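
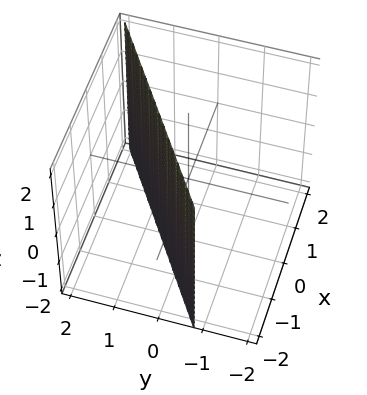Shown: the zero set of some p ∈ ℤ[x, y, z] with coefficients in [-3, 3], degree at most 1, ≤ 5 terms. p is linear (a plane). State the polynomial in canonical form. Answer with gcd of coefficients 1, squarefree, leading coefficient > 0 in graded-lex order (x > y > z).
(a) Degree: every cross-section is a straight line — this is a plane, so deg p = 1.
(b) Against the integer gridlines: it crosses the x-axis at the gridline x = -1; no z-intercept at any integer in the box.
(c) The integer polynomial consistent with all of this is the stated p.

2*x - 3*y + 2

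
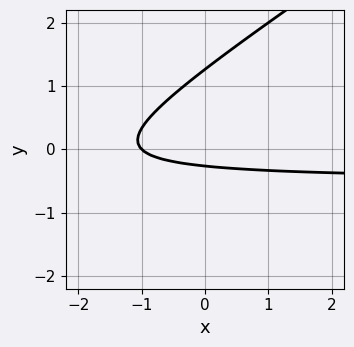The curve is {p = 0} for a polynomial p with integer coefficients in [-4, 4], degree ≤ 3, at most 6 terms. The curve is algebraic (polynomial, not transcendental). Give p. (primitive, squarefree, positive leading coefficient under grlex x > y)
2*x*y - 3*y^2 + x + 3*y + 1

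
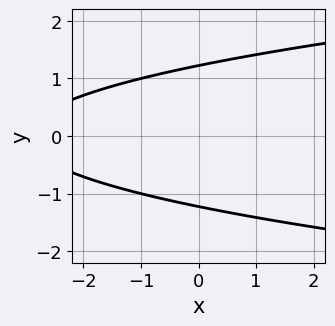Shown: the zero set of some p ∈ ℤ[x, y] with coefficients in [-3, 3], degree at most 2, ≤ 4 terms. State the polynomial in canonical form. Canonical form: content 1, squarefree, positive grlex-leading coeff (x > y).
2*y^2 - x - 3

1. Degree: the shape is more complex than any degree-1 curve, so deg p = 2.
2. Symmetries: it's symmetric under y → −y, forcing even powers of y.
3. Reading off the gridlines: it misses every integer gridline on the x-axis.
4. Matching integer coefficients to the picture gives p.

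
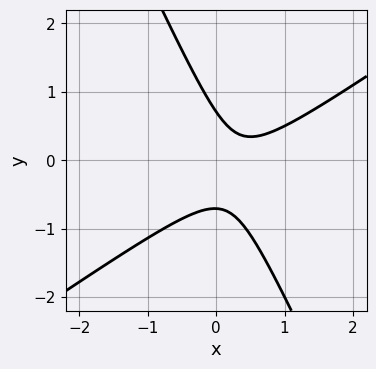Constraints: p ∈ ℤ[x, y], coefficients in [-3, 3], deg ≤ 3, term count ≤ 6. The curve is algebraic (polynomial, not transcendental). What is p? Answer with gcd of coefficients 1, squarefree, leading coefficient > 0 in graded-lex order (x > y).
3*x^2 - 3*x*y - 2*y^2 - 2*x + 1

(a) deg p = 2. No degree-1 curve has this shape.
(b) Against the integer gridlines: it misses every integer gridline on the x-axis.
(c) Solving for integer coefficients yields p as stated.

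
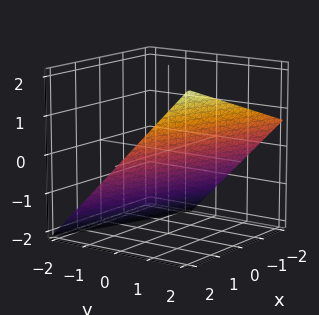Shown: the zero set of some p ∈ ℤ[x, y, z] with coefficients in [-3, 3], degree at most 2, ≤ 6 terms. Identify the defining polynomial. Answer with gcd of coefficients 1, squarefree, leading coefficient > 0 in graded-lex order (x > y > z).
The degree is 1 — the surface is flat (a plane).
Reading off the gridlines: it meets the x-axis at x = 2 (among the integer gridlines).
Putting this together gives p.

x + 3*y - 3*z - 2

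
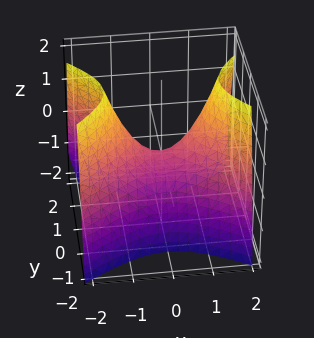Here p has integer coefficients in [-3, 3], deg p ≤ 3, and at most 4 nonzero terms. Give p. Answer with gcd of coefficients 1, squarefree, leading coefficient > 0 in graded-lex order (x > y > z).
2*x^2 - 3*y^2 - 2*z

(a) deg p = 2. A hyperbolic paraboloid; a quadric.
(b) Symmetries: mirror symmetry x ↦ −x ⇒ only even powers of x; mirror symmetry y ↦ −y ⇒ only even powers of y.
(c) Checking where it meets the axes: it crosses the x-axis at the gridline x = 0; it meets the y-axis at y = 0 (among the integer gridlines); one z-axis crossing is at z = 0.
(d) Putting this together gives p.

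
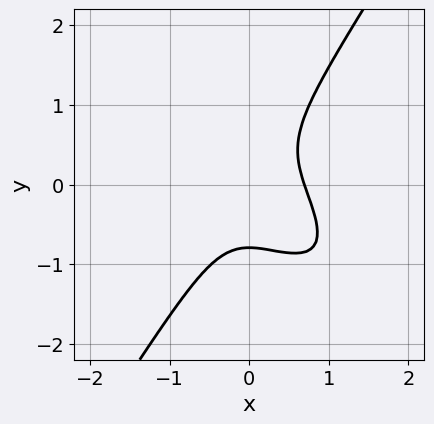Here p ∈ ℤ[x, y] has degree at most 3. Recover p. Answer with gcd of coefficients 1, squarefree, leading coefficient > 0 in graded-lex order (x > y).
3*x^3 + 3*x^2*y - 2*y^3 - 1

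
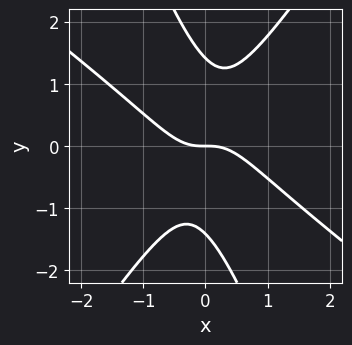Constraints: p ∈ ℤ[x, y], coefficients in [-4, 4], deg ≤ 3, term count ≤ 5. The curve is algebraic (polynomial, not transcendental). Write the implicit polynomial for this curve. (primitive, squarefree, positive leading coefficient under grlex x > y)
3*x^3 + 3*x^2*y - 2*x*y^2 - y^3 + 2*y

deg p = 3.
From the visible intercepts: it meets the y-axis at y = 0 (among the integer gridlines); it meets the x-axis at x = 0 (among the integer gridlines).
Solving for integer coefficients yields p as stated.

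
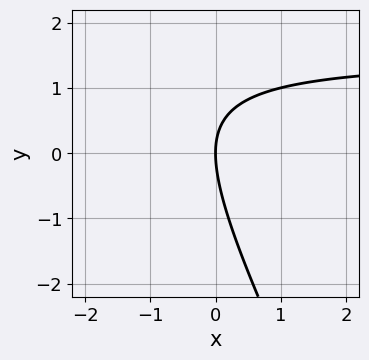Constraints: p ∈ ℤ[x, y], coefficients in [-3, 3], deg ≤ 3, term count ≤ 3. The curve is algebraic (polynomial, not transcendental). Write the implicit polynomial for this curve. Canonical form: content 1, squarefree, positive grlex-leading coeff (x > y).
2*x*y + y^2 - 3*x

deg p = 2. No degree-1 curve has this shape.
From the visible intercepts: one x-axis crossing is at x = 0; it meets the y-axis at y = 0 (among the integer gridlines).
Assembling these constraints gives the stated polynomial.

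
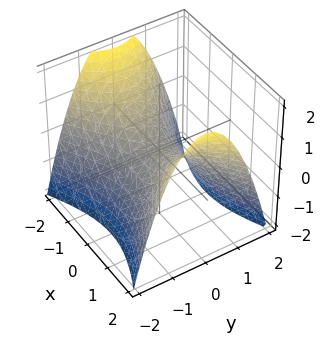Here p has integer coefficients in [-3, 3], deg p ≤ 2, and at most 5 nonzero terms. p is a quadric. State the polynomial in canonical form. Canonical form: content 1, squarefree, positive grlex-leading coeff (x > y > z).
1. deg p = 2. A hyperbolic paraboloid; a quadric.
2. Symmetries: it's symmetric under x → −x, forcing even powers of x; it's symmetric under y → −y, forcing even powers of y.
3. Reading off the gridlines: it meets the z-axis at z = 0 (among the integer gridlines); it crosses the y-axis at the gridline y = 0; one x-axis crossing is at x = 0.
4. The integer polynomial consistent with all of this is the stated p.

x^2 - 2*y^2 - 2*z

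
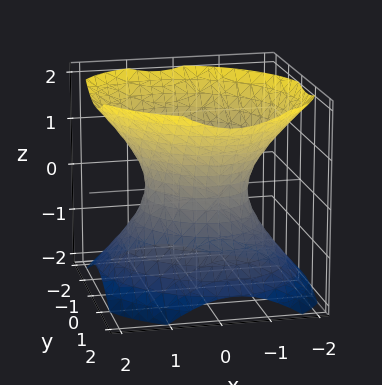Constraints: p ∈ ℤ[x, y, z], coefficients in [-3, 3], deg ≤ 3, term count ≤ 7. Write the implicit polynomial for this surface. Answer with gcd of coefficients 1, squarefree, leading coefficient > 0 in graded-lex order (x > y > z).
1. deg p = 2. The shape is more complex than any degree-1 surface.
2. Against the integer gridlines: among the integer gridlines, it crosses the y-axis at y ∈ {-1, 1}; the x-axis gridline crossings are at x ∈ {-1, 1}.
3. Assembling these constraints gives the stated polynomial.

3*x^2 + x*y + 3*y^2 - 3*z^2 - 3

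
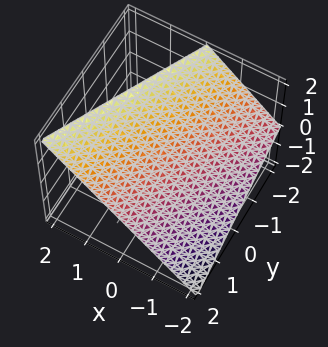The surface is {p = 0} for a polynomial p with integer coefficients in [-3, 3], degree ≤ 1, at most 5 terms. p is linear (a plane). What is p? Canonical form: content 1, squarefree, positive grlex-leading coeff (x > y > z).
(a) The degree is 1 — the surface is flat (a plane).
(b) Reading off the gridlines: it meets the x-axis at x = -1 (among the integer gridlines); it meets the z-axis at z = 1 (among the integer gridlines); it meets the y-axis at y = 2 (among the integer gridlines).
(c) Together with the visible shape, these determine p as stated.

2*x - y - 2*z + 2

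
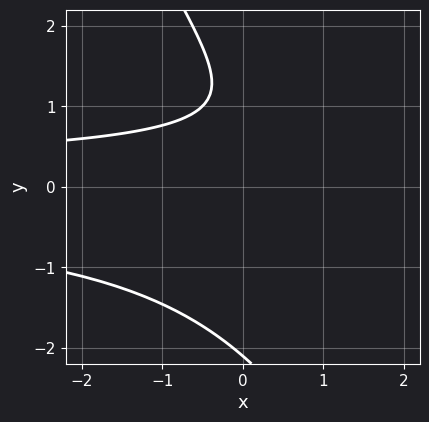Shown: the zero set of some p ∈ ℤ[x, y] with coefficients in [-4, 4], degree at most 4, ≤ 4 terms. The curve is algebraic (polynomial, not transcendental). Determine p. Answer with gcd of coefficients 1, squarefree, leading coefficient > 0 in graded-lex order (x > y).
(a) Degree: the shape is more complex than any degree-2 curve, so deg p = 3.
(b) Checking where it meets the axes: it misses every integer gridline on the y-axis; the curve avoids every integer x-axis point in the box.
(c) Fitting integer coefficients to these (and the overall shape) gives p.

2*x*y^2 + y^3 - 3*y + 3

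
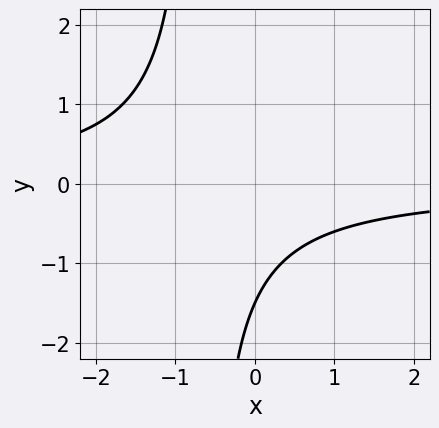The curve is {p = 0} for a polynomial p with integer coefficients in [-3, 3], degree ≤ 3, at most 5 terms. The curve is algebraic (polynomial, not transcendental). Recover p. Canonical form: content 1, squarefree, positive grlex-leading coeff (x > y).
3*x*y + 2*y + 3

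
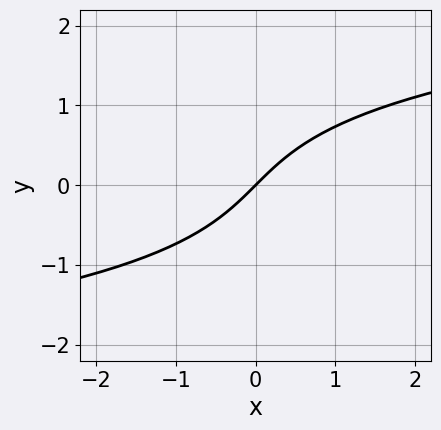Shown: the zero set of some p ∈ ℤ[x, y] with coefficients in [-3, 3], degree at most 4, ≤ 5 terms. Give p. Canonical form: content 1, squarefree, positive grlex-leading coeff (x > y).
(a) Degree: the shape is more complex than any degree-2 curve, so deg p = 3.
(b) From the axis intercepts and sections: it crosses the x-axis at the gridline x = 0; it crosses the y-axis at the gridline y = 0.
(c) Fitting integer coefficients to these (and the overall shape) gives p.

2*y^3 - 3*x + 3*y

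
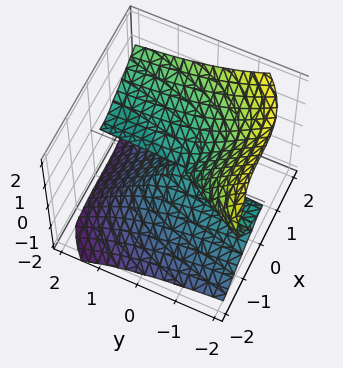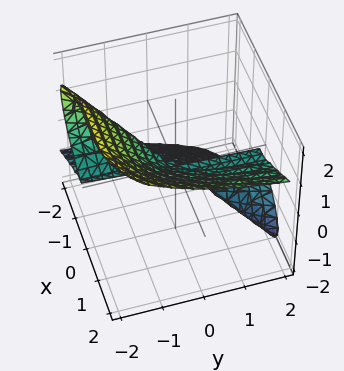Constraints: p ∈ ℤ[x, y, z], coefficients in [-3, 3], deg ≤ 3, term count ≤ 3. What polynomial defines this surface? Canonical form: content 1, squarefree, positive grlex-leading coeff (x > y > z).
x^3 - 3*y*z^2 - 3*z^3

Degree: the shape is more complex than any degree-2 surface, so deg p = 3.
Checking where it meets the axes: the visible y-axis segment lies entirely on the surface; it crosses the x-axis at the gridline x = 0.
The integer polynomial consistent with all of this is the stated p.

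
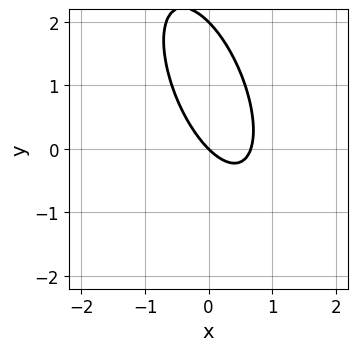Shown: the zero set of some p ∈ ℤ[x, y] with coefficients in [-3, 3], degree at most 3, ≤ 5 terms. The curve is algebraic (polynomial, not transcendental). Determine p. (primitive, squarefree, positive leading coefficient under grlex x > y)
3*x^2 + 2*x*y + y^2 - 2*x - 2*y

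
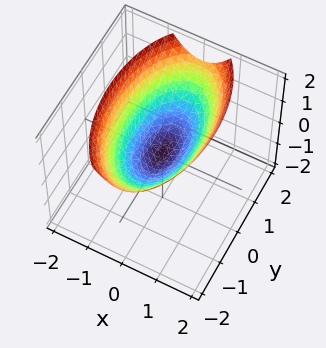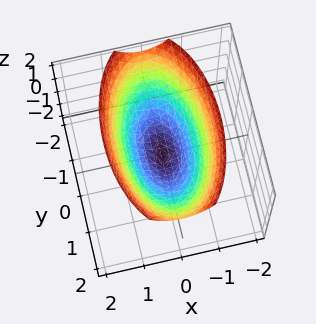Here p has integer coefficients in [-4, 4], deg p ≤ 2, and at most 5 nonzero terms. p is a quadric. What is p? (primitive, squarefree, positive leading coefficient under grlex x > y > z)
3*x^2 + y^2 - 3*z

1. deg p = 2. A paraboloid; a quadric.
2. Symmetries: it's symmetric under x → −x, forcing even powers of x; it's symmetric under y → −y, forcing even powers of y.
3. Against the integer gridlines: it meets the x-axis at x = 0 (among the integer gridlines); it meets the y-axis at y = 0 (among the integer gridlines); it crosses the z-axis at the gridline z = 0.
4. Together with the visible shape, these determine p as stated.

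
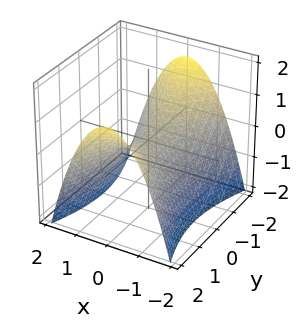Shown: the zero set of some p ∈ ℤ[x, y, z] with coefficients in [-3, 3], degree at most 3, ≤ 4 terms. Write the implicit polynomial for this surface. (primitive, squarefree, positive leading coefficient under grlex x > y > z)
3*x^2 - y^2 + 3*z

(a) deg p = 2. A hyperbolic paraboloid; a quadric.
(b) Symmetries: mirror symmetry x ↦ −x ⇒ only even powers of x; it's symmetric under y → −y, forcing even powers of y.
(c) Against the integer gridlines: it meets the x-axis at x = 0 (among the integer gridlines); one y-axis crossing is at y = 0; it crosses the z-axis at the gridline z = 0.
(d) The integer polynomial consistent with all of this is the stated p.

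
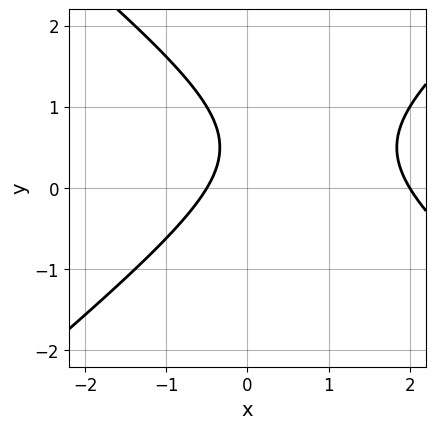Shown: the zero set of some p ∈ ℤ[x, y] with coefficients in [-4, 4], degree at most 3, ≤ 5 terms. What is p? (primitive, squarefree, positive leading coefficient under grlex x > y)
Degree: a generic line meets the curve in up to 2 points, so deg p = 2.
Reading off the gridlines: it meets the x-axis at x = 2 (among the integer gridlines); it misses every integer gridline on the y-axis.
The integer polynomial consistent with all of this is the stated p.

2*x^2 - 3*y^2 - 3*x + 3*y - 2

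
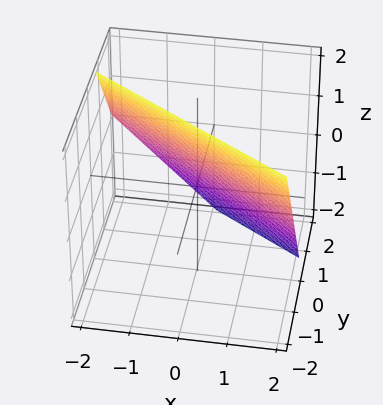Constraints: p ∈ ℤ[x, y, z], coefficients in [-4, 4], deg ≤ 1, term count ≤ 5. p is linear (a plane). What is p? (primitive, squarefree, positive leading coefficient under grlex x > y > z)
2*x + 3*y + 2*z - 2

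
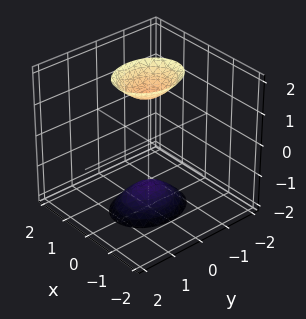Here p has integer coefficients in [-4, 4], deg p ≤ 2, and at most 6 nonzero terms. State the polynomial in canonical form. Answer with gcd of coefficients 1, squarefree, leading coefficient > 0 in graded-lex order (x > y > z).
(a) I count 2 distinct pieces.
(b) deg p = 2.
(c) Symmetries: the y ↦ −y reflection is a symmetry, so y appears only in even powers; mirror symmetry x ↦ −x ⇒ only even powers of x; it's symmetric under z → −z, forcing even powers of z.
(d) Observable constraints: no y-intercept at any integer in the box; it misses every integer gridline on the x-axis.
(e) Putting this together gives p.

3*x^2 + 2*y^2 - z^2 + 2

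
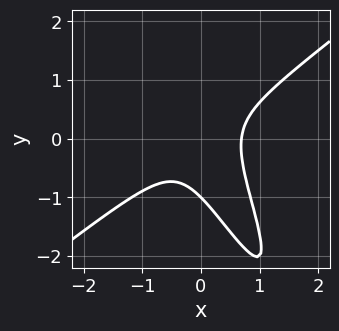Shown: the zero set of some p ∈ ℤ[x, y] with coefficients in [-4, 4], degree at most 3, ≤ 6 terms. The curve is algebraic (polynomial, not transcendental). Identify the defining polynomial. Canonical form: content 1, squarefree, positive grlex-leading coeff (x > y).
3*x^3 - x^2*y - 3*x*y^2 - y^3 - 1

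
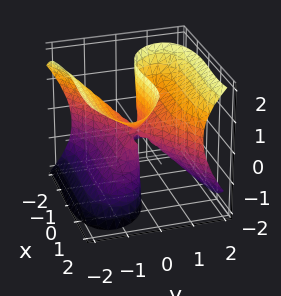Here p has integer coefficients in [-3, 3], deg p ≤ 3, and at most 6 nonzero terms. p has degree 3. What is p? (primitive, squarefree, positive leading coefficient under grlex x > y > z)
First, the degree is 3 — a generic line meets the surface in up to 3 points.
Then, against the integer gridlines: every point of the z-axis in the box is on the surface; it crosses the y-axis at the gridline y = 0; it crosses the x-axis at the gridline x = 0.
Finally, together with the visible shape, these determine p as stated.

x^3 - x^2*z - 3*y^3 + 3*y*z^2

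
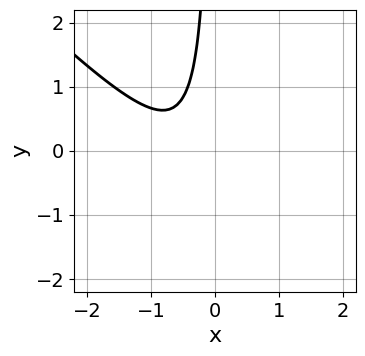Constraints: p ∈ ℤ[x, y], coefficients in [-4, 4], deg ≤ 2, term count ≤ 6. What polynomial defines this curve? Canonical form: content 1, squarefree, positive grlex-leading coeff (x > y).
3*x^2 + 3*x*y + 3*x + 2

1. The degree is 2 — the shape is more complex than any degree-1 curve.
2. Observable constraints: no x-intercept at any integer in the box; no y-intercept at any integer in the box.
3. Solving for integer coefficients yields p as stated.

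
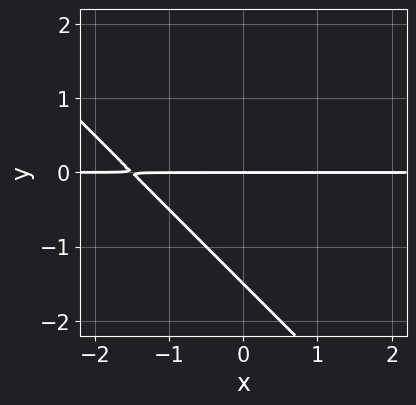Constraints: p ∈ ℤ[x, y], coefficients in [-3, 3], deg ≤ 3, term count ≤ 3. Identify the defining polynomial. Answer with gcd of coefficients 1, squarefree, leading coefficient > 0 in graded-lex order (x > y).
(a) Degree: the shape is more complex than any degree-1 curve, so deg p = 2.
(b) Against the integer gridlines: it meets the y-axis at y = 0 (among the integer gridlines); the visible x-axis segment lies entirely on the curve.
(c) The integer polynomial consistent with all of this is the stated p.

2*x*y + 2*y^2 + 3*y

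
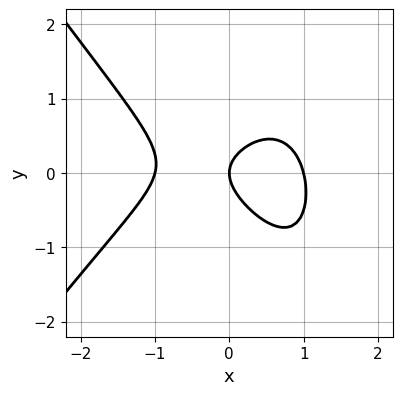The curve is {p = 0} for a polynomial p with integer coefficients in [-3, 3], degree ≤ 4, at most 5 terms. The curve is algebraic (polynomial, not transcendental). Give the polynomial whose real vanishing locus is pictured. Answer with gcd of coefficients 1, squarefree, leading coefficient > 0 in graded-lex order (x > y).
2*x^3 - x*y^2 + x*y + 3*y^2 - 2*x

(a) deg p = 3.
(b) From the visible intercepts: one y-axis crossing is at y = 0; among the integer gridlines, it crosses the x-axis at x ∈ {-1, 0, 1}.
(c) Assembling these constraints gives the stated polynomial.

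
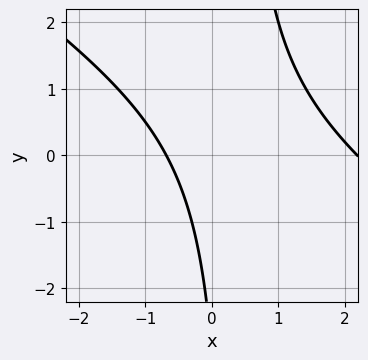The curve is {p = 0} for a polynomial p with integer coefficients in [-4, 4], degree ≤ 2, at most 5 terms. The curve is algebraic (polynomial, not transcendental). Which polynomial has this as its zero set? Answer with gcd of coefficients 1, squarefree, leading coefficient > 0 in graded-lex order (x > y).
2*x^2 + 3*x*y - 3*x - y - 3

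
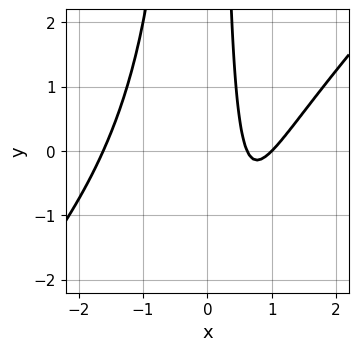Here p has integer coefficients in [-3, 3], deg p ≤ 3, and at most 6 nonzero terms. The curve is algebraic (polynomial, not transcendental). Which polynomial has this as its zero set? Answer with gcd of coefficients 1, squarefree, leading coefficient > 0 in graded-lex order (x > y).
x^3 - x^2*y - 2*x + 1

First, deg p = 3.
Then, reading off the gridlines: no y-intercept at any integer in the box; one x-axis crossing is at x = 1.
Finally, putting this together gives p.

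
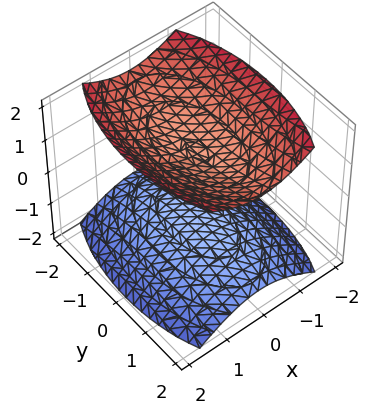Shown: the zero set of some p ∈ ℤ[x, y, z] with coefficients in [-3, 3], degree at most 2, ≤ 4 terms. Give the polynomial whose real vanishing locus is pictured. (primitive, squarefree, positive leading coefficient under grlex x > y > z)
3*x^2 + y^2 - 3*z^2 + 3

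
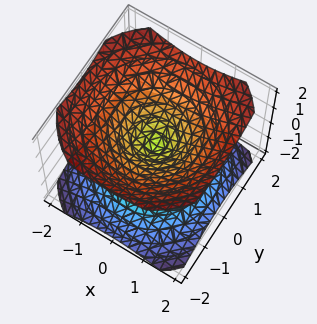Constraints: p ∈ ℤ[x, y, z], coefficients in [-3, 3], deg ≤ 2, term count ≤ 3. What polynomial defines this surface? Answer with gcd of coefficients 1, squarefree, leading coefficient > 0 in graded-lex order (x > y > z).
I count 2 distinct pieces. Treating them together as one polynomial.
The degree is 2 — two nappes meeting at a single point; a quadric.
Symmetries: mirror symmetry z ↦ −z ⇒ only even powers of z; rotational symmetry about the z-axis ⇒ p depends on x, y only through x² + y².
Checking where it meets the axes: it meets the y-axis at y = 0 (among the integer gridlines); a circular section at z = -1 has radius between 1 and 2; it crosses the z-axis at the gridline z = 0; it crosses the x-axis at the gridline x = 0.
Together with the visible shape, these determine p as stated.

2*x^2 + 2*y^2 - 3*z^2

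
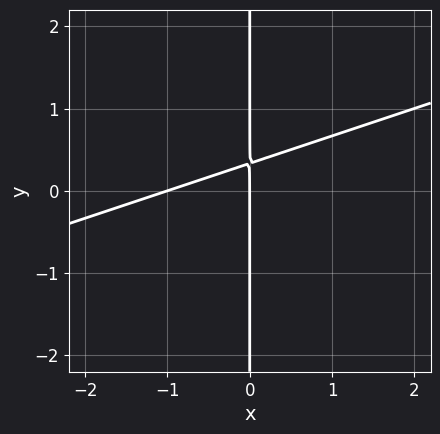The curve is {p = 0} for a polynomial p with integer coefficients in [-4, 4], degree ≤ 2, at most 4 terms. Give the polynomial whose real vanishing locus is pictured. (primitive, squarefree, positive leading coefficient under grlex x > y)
First, the degree is 2 — no degree-1 curve has this shape.
Next, checking where it meets the axes: among the integer gridlines, it crosses the x-axis at x ∈ {-1, 0}; every point of the y-axis in the box is on the curve.
Finally, the integer polynomial consistent with all of this is the stated p.

x^2 - 3*x*y + x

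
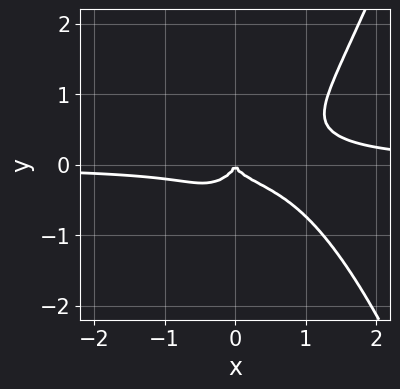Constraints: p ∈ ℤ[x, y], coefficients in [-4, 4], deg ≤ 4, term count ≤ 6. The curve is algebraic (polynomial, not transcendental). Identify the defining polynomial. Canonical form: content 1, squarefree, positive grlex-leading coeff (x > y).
3*x^3*y - 2*x^2*y + x*y^2 - 3*y^3 - x^2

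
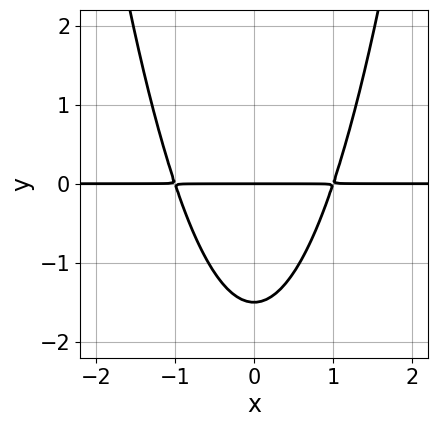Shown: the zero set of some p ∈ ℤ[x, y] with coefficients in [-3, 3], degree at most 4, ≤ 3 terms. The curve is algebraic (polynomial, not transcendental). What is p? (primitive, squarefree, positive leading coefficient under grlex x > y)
3*x^2*y - 2*y^2 - 3*y

1. The degree is 3 — the shape is more complex than any degree-2 curve.
2. Symmetries: the x ↦ −x reflection is a symmetry, so x appears only in even powers.
3. From the visible intercepts: it crosses the y-axis at the gridline y = 0; the visible x-axis segment lies entirely on the curve.
4. Assembling these constraints gives the stated polynomial.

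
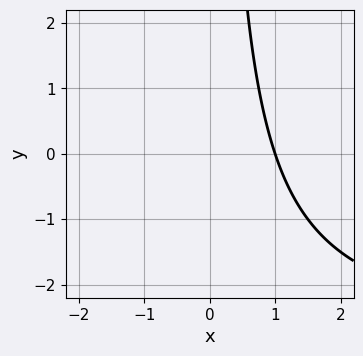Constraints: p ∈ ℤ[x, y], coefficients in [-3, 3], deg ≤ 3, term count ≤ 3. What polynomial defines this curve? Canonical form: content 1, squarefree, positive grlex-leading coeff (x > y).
1. deg p = 2.
2. From the axis intercepts and sections: it misses every integer gridline on the y-axis; one x-axis crossing is at x = 1.
3. The integer polynomial consistent with all of this is the stated p.

x*y + 3*x - 3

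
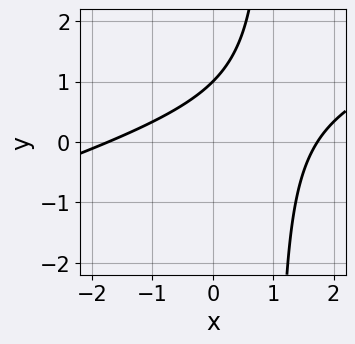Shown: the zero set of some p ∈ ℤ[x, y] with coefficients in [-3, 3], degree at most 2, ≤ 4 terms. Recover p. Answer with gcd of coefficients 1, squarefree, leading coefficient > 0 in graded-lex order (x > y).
1. deg p = 2. A generic line meets the curve in up to 2 points.
2. From the visible intercepts: one y-axis crossing is at y = 1.
3. The integer polynomial consistent with all of this is the stated p.

x^2 - 3*x*y + 3*y - 3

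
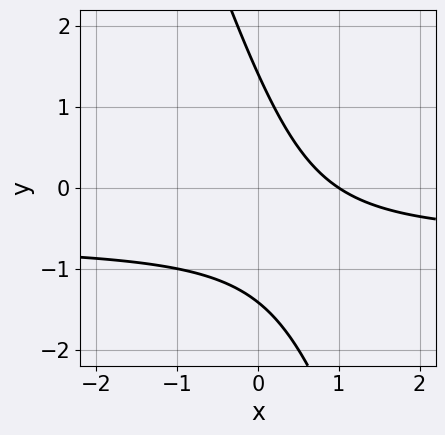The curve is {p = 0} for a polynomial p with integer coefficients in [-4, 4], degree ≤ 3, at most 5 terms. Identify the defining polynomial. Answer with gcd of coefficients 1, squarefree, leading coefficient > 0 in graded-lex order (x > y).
1. deg p = 2. No degree-1 curve has this shape.
2. Checking where it meets the axes: it meets the x-axis at x = 1 (among the integer gridlines).
3. The integer polynomial consistent with all of this is the stated p.

3*x*y + y^2 + 2*x - 2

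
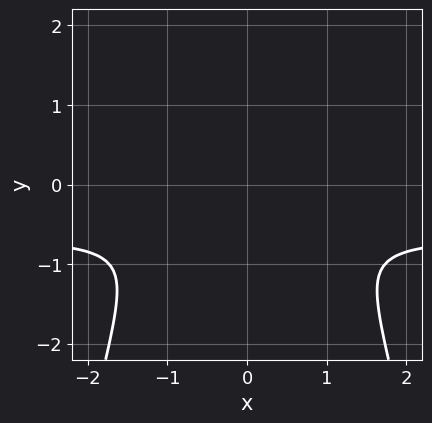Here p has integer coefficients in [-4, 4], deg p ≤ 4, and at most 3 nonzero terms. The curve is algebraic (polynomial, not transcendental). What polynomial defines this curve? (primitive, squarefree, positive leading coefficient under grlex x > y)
3*x^2*y + 2*x^2 + 3*y^2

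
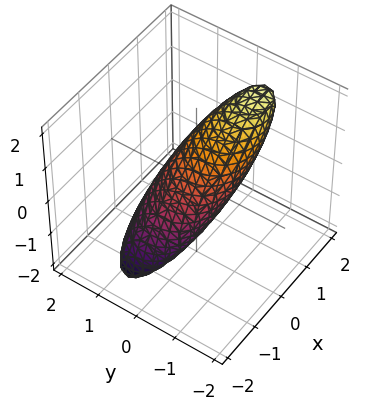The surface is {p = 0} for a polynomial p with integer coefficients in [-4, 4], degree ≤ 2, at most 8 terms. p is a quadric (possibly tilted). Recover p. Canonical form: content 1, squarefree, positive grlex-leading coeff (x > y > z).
(a) Degree: a generic line meets the surface in up to 2 points, so deg p = 2.
(b) Checking where it meets the axes: among the integer gridlines, it crosses the x-axis at x ∈ {-1, 1}; the z-axis gridline crossings are at z ∈ {-1, 1}.
(c) Solving for integer coefficients yields p as stated.

2*x^2 - 3*x*z + 3*y^2 + 2*y*z + 2*z^2 - 2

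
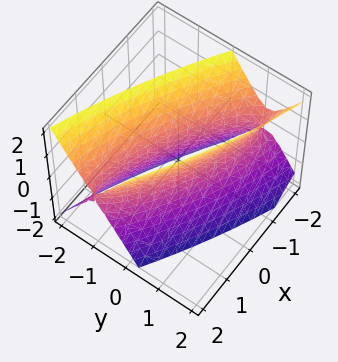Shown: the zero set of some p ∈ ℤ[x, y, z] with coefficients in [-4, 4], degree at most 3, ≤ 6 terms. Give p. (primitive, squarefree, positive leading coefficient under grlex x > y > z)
The degree is 2 — no degree-1 surface has this shape.
From the axis intercepts and sections: the x-axis gridline crossings are at x ∈ {-1, 1}; the surface avoids every integer z-axis point in the box.
Matching integer coefficients to the picture gives p.

x^2 + 3*x*y + 3*y^2 - z^2 - 1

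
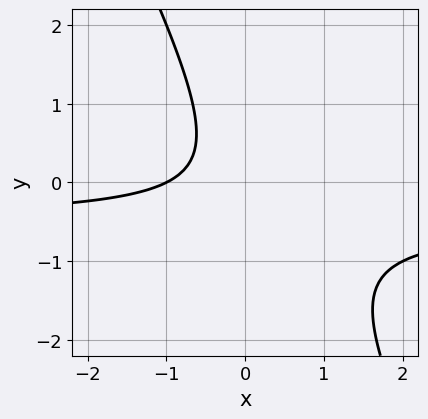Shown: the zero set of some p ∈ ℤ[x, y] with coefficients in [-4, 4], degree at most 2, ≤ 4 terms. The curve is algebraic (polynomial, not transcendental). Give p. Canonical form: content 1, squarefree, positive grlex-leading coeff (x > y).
2*x*y + y^2 + x + 1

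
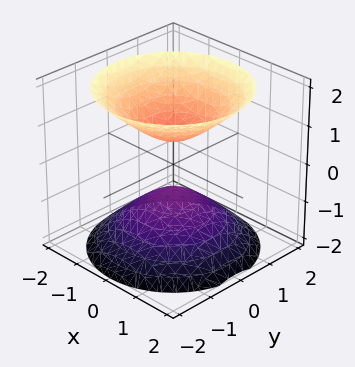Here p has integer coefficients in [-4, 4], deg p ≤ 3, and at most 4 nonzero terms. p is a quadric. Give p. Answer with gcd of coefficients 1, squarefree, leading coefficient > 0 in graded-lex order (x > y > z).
2*x^2 + 2*y^2 - 2*z^2 + 1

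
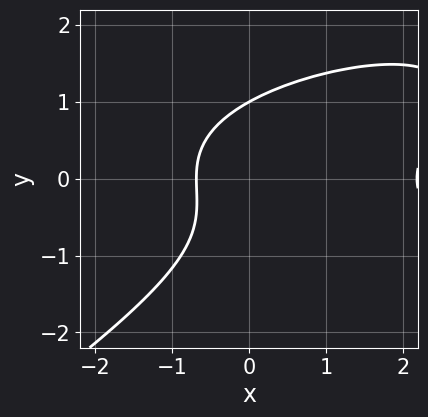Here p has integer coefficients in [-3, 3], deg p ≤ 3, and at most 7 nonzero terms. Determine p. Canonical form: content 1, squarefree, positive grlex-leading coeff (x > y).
(a) deg p = 3. The shape is more complex than any degree-2 curve.
(b) Against the integer gridlines: it crosses the y-axis at the gridline y = 1.
(c) Matching integer coefficients to the picture gives p.

2*x*y^2 - 3*y^3 - 2*x^2 + 3*x + 3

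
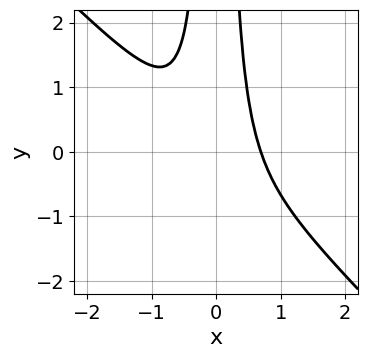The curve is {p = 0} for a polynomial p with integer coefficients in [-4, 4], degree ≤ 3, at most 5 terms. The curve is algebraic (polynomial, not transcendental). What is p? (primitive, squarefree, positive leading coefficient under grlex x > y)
3*x^3 + 3*x^2*y - 1

(a) deg p = 3. A generic line meets the curve in up to 3 points.
(b) From the visible intercepts: no y-intercept at any integer in the box.
(c) The integer polynomial consistent with all of this is the stated p.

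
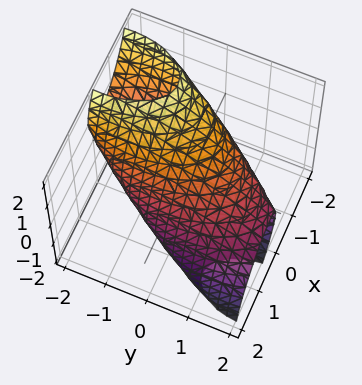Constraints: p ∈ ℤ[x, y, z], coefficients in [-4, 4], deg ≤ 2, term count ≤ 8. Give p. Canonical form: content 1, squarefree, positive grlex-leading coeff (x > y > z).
3*x^2 + 3*x*z + y^2 + 2*y*z + 2*z^2 - 3

First, deg p = 2.
Next, checking where it meets the axes: among the integer gridlines, it crosses the x-axis at x ∈ {-1, 1}.
Finally, the integer polynomial consistent with all of this is the stated p.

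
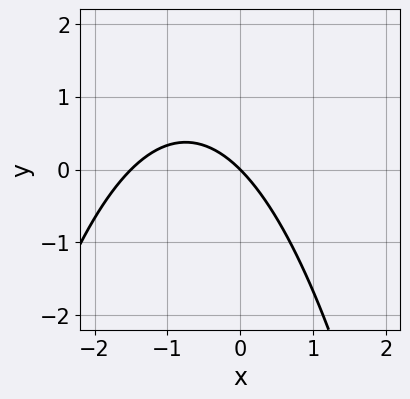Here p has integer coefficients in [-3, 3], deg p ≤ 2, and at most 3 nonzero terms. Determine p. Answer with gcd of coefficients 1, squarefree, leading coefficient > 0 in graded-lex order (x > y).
2*x^2 + 3*x + 3*y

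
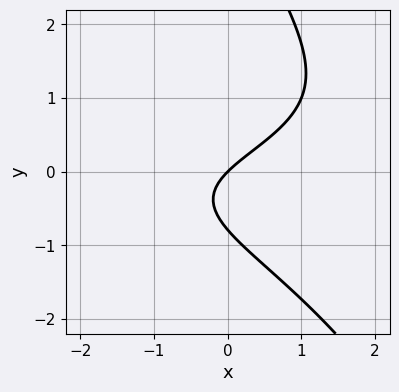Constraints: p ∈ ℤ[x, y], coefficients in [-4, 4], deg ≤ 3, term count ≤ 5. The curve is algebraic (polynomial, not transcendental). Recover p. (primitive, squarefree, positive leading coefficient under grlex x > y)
2*x*y^2 + y^3 - 3*y^2 + 3*x - 3*y

(a) deg p = 3. The shape is more complex than any degree-2 curve.
(b) Checking where it meets the axes: it meets the x-axis at x = 0 (among the integer gridlines); one y-axis crossing is at y = 0.
(c) The integer polynomial consistent with all of this is the stated p.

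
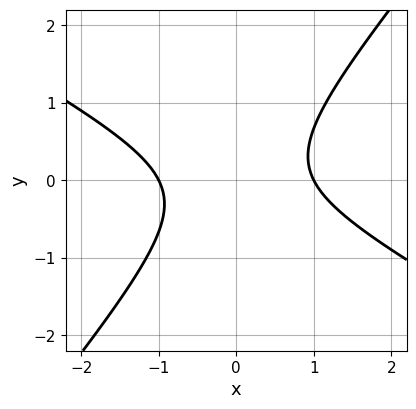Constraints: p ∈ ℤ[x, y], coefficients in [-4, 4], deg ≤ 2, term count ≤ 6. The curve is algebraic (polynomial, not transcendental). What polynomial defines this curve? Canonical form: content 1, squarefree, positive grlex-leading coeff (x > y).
1. Degree: a generic line meets the curve in up to 2 points, so deg p = 2.
2. Against the integer gridlines: among the integer gridlines, it crosses the x-axis at x ∈ {-1, 1}; no y-intercept at any integer in the box.
3. Solving for integer coefficients yields p as stated.

2*x^2 + 2*x*y - 3*y^2 - 2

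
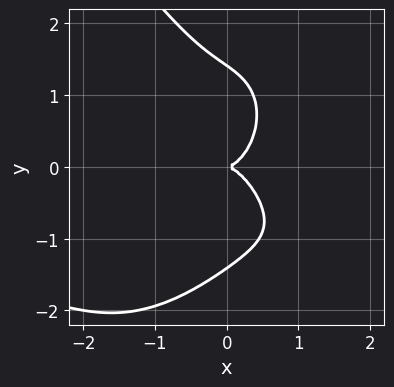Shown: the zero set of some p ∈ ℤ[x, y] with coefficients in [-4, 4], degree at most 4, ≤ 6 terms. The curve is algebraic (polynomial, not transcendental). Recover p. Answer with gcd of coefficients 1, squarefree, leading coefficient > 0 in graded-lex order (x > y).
First, deg p = 4. A generic line meets the curve in up to 4 points.
Next, observable constraints: it meets the y-axis at y = 0 (among the integer gridlines); one x-axis crossing is at x = 0.
Finally, fitting integer coefficients to these (and the overall shape) gives p.

2*x^3*y + y^4 + 3*x^3 + 2*x*y^2 - 2*y^2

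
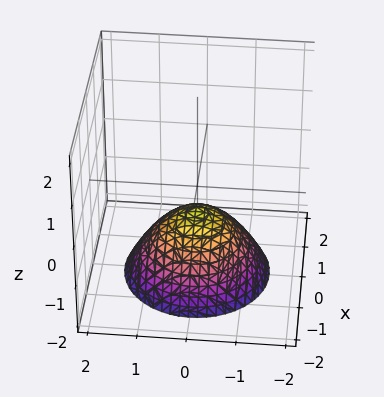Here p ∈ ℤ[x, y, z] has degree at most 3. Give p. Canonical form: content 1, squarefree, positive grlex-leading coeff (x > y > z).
2*x^2 + 2*y^2 + 3*z + 2

(a) deg p = 2.
(b) By symmetry, every cross-section ⟂ z is a circle, so x, y appear only via x² + y².
(c) Checking where it meets the axes: it misses every integer gridline on the y-axis; a circular section at z = -1 has radius between 0 and 1; no x-intercept at any integer in the box.
(d) Assembling these constraints gives the stated polynomial.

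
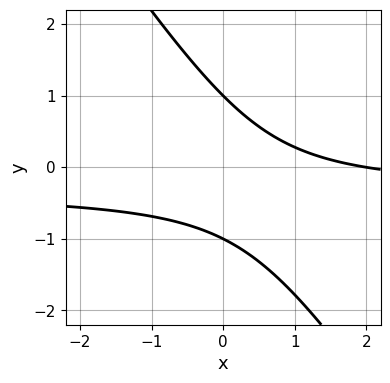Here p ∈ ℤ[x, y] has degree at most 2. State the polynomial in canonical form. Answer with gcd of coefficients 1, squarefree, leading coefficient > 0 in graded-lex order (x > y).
3*x*y + 2*y^2 + x - 2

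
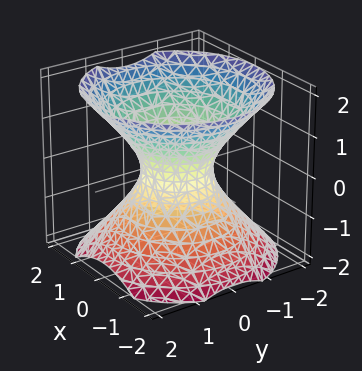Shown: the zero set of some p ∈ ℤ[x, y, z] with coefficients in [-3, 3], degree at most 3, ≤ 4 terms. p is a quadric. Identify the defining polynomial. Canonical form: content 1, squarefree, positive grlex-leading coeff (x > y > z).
3*x^2 + 3*y^2 - 3*z^2 - 2

deg p = 2. An hourglass — one-sheet hyperboloid; a quadric.
Symmetries: the z-axis is an axis of rotation, so x and y enter only as x² + y²; mirror symmetry z ↦ −z ⇒ only even powers of z.
Reading off the gridlines: the surface avoids every integer z-axis point in the box; a circular section at z = 1 has radius between 1 and 2.
Fitting integer coefficients to these (and the overall shape) gives p.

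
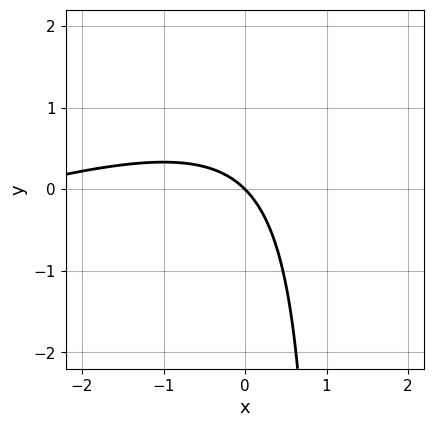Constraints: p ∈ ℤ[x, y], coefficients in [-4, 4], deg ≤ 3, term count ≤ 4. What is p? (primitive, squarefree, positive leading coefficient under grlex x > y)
1. deg p = 2. The shape is more complex than any degree-1 curve.
2. Against the integer gridlines: it crosses the y-axis at the gridline y = 0; one x-axis crossing is at x = 0.
3. The integer polynomial consistent with all of this is the stated p.

x^2 - 3*x*y + 3*x + 3*y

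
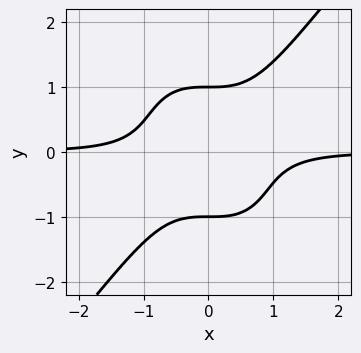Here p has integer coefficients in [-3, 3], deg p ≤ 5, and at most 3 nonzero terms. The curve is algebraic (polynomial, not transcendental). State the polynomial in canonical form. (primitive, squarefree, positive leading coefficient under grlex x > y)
(a) Degree: a generic line meets the curve in up to 4 points, so deg p = 4.
(b) Observable constraints: no x-intercept at any integer in the box; among the integer gridlines, it crosses the y-axis at y ∈ {-1, 1}.
(c) Assembling these constraints gives the stated polynomial.

2*x^3*y - y^4 + 1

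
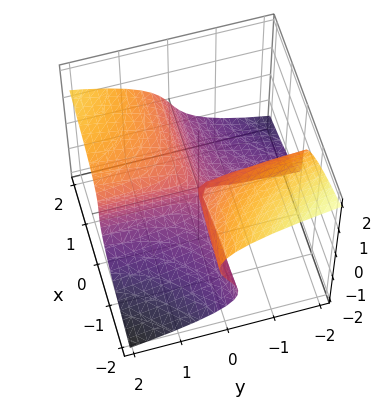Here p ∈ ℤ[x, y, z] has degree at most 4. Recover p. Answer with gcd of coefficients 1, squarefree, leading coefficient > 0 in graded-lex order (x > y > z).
1. Degree: a generic line meets the surface in up to 3 points, so deg p = 3.
2. From the axis intercepts and sections: the visible x-axis segment lies entirely on the surface; every point of the y-axis in the box is on the surface; it meets the z-axis at z = 0 (among the integer gridlines).
3. Fitting integer coefficients to these (and the overall shape) gives p.

2*z^3 - 2*x*y + x*z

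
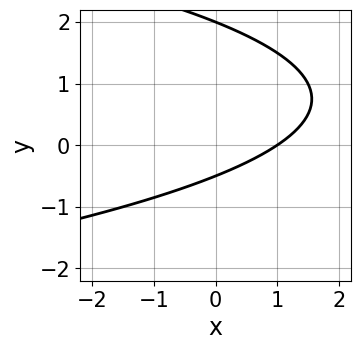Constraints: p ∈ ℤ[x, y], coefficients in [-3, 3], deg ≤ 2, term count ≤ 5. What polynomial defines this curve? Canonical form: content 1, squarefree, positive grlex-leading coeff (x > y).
2*y^2 + 2*x - 3*y - 2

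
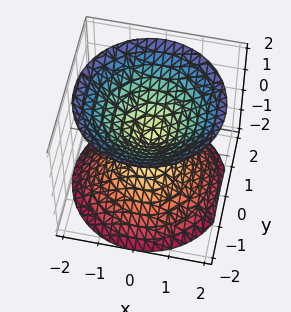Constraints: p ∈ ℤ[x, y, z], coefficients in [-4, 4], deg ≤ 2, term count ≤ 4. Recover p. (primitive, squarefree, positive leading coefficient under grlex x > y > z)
x^2 + y^2 - z^2

1. I count 2 distinct pieces.
2. deg p = 2.
3. By symmetry, every cross-section ⟂ z is a circle, so x, y appear only via x² + y²; mirror symmetry z ↦ −z ⇒ only even powers of z.
4. From the visible intercepts: it meets the y-axis at y = 0 (among the integer gridlines); it crosses the z-axis at the gridline z = 0; a circular section at z = -1 has radius exactly 1.
5. Solving for integer coefficients yields p as stated.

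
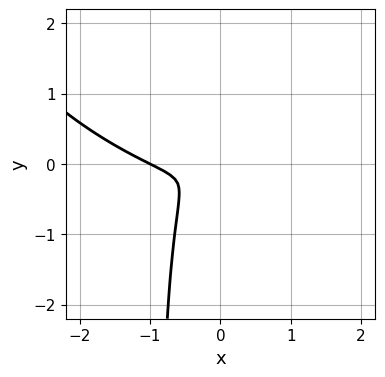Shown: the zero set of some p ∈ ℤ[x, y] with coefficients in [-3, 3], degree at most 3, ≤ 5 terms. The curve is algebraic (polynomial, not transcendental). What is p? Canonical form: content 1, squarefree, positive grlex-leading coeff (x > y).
First, degree: a generic line meets the curve in up to 3 points, so deg p = 3.
Next, observable constraints: it meets the x-axis at x = -1 (among the integer gridlines).
Finally, the integer polynomial consistent with all of this is the stated p.

x^3 + 2*x^2*y + 2*x*y^2 + x^2 + 2*y^2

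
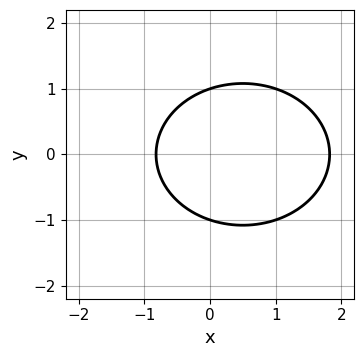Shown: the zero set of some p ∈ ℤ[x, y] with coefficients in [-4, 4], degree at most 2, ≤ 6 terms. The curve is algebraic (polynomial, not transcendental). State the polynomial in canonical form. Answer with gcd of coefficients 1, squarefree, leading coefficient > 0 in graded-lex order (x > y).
(a) The degree is 2 — a generic line meets the curve in up to 2 points.
(b) Symmetries: mirror symmetry y ↦ −y ⇒ only even powers of y.
(c) From the visible intercepts: among the integer gridlines, it crosses the y-axis at y ∈ {-1, 1}.
(d) Solving for integer coefficients yields p as stated.

2*x^2 + 3*y^2 - 2*x - 3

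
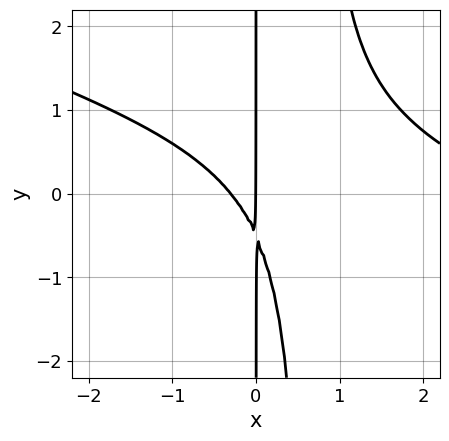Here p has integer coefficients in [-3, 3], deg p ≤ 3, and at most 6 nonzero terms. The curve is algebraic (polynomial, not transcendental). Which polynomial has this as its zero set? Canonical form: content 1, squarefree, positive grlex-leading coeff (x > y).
x^3 + 3*x^2*y - 3*x^2 - 2*x*y - x

1. deg p = 3.
2. Against the integer gridlines: the visible y-axis segment lies entirely on the curve; one x-axis crossing is at x = 0.
3. Putting this together gives p.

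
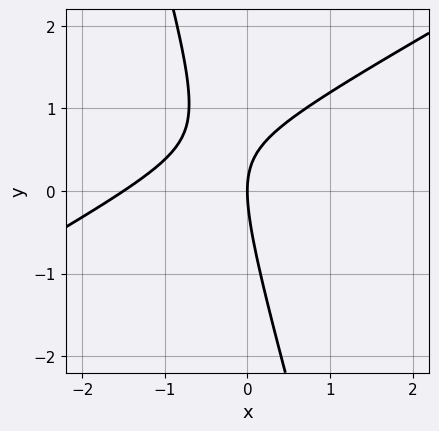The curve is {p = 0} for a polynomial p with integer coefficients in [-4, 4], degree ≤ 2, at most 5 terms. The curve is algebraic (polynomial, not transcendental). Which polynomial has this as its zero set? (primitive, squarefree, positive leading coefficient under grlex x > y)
2*x^2 - 3*x*y - y^2 + 3*x

1. deg p = 2. A generic line meets the curve in up to 2 points.
2. Checking where it meets the axes: one x-axis crossing is at x = 0; it crosses the y-axis at the gridline y = 0.
3. Assembling these constraints gives the stated polynomial.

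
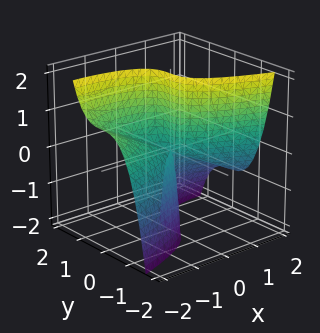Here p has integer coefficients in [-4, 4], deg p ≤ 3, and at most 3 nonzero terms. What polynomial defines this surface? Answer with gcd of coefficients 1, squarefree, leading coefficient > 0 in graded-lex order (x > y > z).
3*y^3 + x^2 + 2*x*z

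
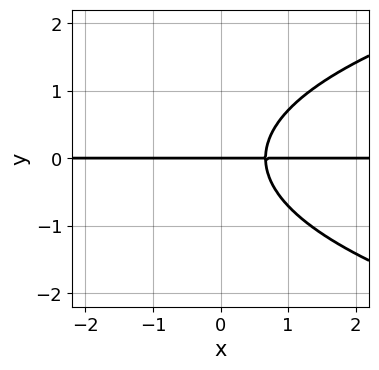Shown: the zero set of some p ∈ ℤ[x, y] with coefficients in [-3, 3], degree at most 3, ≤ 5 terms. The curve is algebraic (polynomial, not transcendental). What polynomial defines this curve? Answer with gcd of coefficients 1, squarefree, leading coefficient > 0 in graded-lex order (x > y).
2*y^3 - 3*x*y + 2*y

1. Degree: no degree-2 curve has this shape, so deg p = 3.
2. From the axis intercepts and sections: one y-axis crossing is at y = 0; the visible x-axis segment lies entirely on the curve.
3. Assembling these constraints gives the stated polynomial.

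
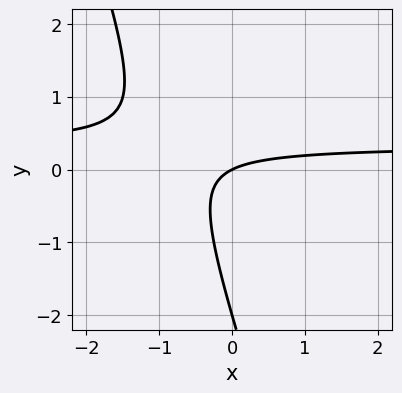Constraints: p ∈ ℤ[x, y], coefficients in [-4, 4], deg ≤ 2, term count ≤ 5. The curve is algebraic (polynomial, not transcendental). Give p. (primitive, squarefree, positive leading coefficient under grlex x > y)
3*x*y + y^2 - x + 2*y

The degree is 2 — the shape is more complex than any degree-1 curve.
Against the integer gridlines: among the integer gridlines, it crosses the y-axis at y ∈ {-2, 0}; it crosses the x-axis at the gridline x = 0.
Solving for integer coefficients yields p as stated.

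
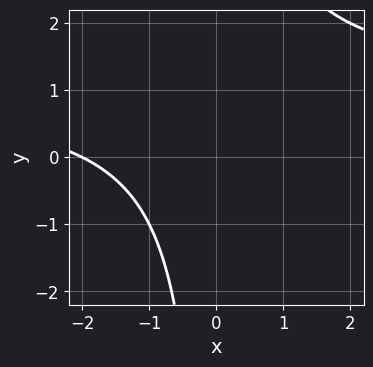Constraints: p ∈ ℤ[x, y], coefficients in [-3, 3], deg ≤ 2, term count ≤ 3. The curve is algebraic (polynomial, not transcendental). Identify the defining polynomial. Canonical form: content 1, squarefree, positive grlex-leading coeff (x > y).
1. deg p = 2. No degree-1 curve has this shape.
2. Checking where it meets the axes: it misses every integer gridline on the y-axis; one x-axis crossing is at x = -2.
3. The integer polynomial consistent with all of this is the stated p.

x*y - x - 2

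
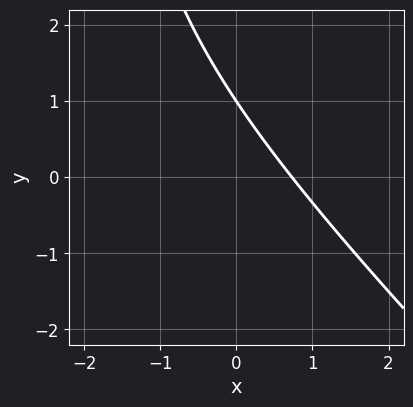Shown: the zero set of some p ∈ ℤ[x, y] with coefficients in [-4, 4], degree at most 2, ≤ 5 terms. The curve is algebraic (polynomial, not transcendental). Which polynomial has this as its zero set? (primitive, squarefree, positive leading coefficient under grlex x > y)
x^2 + x*y + 2*x + 2*y - 2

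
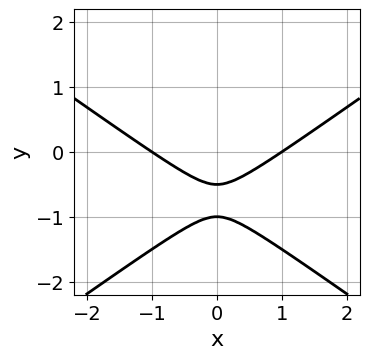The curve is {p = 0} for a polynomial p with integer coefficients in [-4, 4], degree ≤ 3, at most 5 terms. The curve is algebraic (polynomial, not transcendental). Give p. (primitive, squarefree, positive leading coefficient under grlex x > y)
1. The degree is 2 — a generic line meets the curve in up to 2 points.
2. Symmetries: mirror symmetry x ↦ −x ⇒ only even powers of x.
3. Against the integer gridlines: one y-axis crossing is at y = -1; the x-axis gridline crossings are at x ∈ {-1, 1}.
4. Together with the visible shape, these determine p as stated.

x^2 - 2*y^2 - 3*y - 1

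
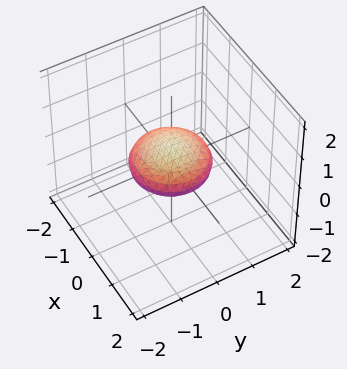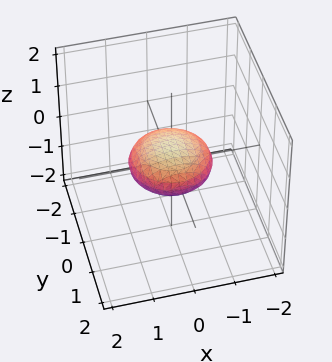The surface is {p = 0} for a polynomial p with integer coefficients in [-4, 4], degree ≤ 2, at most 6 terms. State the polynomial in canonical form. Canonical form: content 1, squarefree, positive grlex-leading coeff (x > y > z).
x^2 + y^2 + 3*z^2 - 1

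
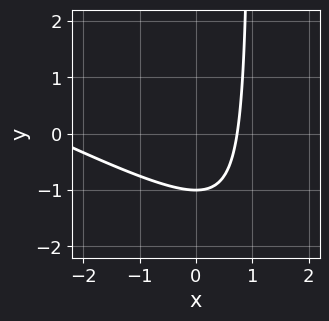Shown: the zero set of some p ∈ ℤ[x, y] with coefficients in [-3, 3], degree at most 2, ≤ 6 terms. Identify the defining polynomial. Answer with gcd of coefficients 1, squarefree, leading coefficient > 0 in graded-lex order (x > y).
x^2 + 2*x*y + 2*x - 2*y - 2

Degree: a generic line meets the curve in up to 2 points, so deg p = 2.
Checking where it meets the axes: one y-axis crossing is at y = -1.
Together with the visible shape, these determine p as stated.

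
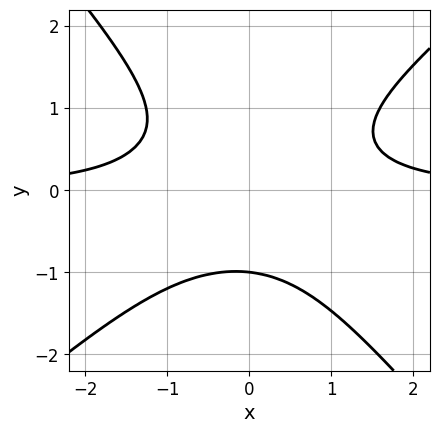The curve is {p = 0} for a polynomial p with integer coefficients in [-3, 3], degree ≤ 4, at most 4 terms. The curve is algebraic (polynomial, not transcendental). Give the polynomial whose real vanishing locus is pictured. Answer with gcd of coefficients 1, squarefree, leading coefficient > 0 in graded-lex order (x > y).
3*x^2*y - x*y^2 - 3*y^3 - 3

The degree is 3 — the shape is more complex than any degree-2 curve.
From the axis intercepts and sections: it crosses the y-axis at the gridline y = -1; the curve avoids every integer x-axis point in the box.
Putting this together gives p.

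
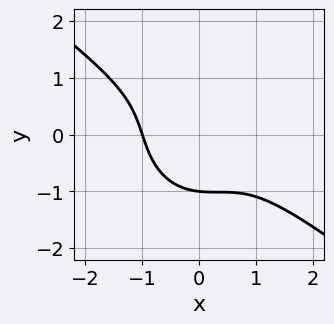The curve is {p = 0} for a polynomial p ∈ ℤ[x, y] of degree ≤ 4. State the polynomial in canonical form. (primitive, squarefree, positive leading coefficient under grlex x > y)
First, deg p = 3. The shape is more complex than any degree-2 curve.
Next, from the visible intercepts: it crosses the y-axis at the gridline y = -1; it crosses the x-axis at the gridline x = -1.
Finally, the integer polynomial consistent with all of this is the stated p.

3*x^3 + 3*x^2*y + x*y^2 + 3*y^3 + 3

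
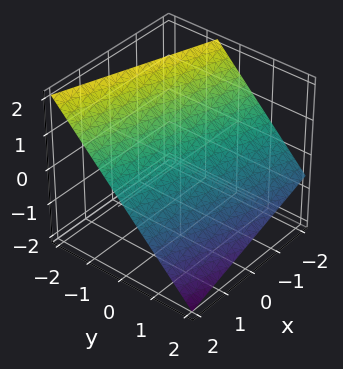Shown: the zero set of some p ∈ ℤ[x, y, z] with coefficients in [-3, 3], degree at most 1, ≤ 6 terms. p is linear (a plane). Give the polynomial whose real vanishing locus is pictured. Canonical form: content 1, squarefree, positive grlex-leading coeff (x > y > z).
x + 3*y + 3*z - 2

1. The degree is 1 — the surface is flat (a plane).
2. Checking where it meets the axes: it crosses the x-axis at the gridline x = 2.
3. Solving for integer coefficients yields p as stated.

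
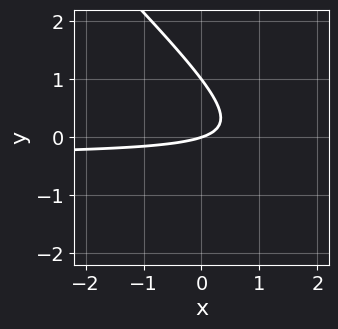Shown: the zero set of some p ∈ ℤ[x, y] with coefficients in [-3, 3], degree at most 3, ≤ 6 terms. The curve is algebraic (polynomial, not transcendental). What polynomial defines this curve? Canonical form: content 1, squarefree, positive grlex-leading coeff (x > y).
The degree is 2 — the shape is more complex than any degree-1 curve.
Observable constraints: it crosses the x-axis at the gridline x = 0; the y-axis gridline crossings are at y ∈ {0, 1}.
Together with the visible shape, these determine p as stated.

3*x*y + 3*y^2 + x - 3*y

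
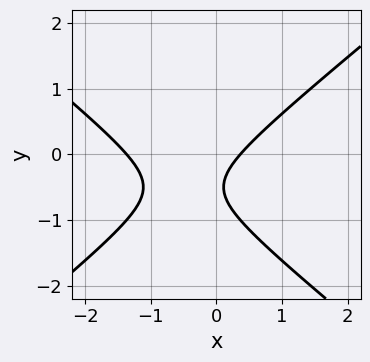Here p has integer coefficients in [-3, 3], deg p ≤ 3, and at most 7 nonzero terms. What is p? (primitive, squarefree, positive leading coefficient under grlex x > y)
2*x^2 - 3*y^2 + 2*x - 3*y - 1

(a) deg p = 2.
(b) Observable constraints: the curve avoids every integer y-axis point in the box.
(c) These observations pin down the coefficients.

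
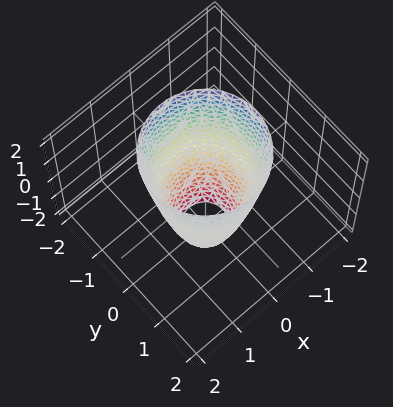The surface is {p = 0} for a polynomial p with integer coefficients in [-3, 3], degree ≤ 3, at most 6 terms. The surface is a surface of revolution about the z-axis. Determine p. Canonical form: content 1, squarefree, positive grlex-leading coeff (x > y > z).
3*x^2 + 3*y^2 - z - 3

1. Degree: a generic line meets the surface in up to 2 points, so deg p = 2.
2. By symmetry, the z-axis is an axis of rotation, so x and y enter only as x² + y².
3. Observable constraints: the surface avoids every integer z-axis point in the box; a circular section at z = 2 has radius between 1 and 2; the y-axis gridline crossings are at y ∈ {-1, 1}.
4. The integer polynomial consistent with all of this is the stated p.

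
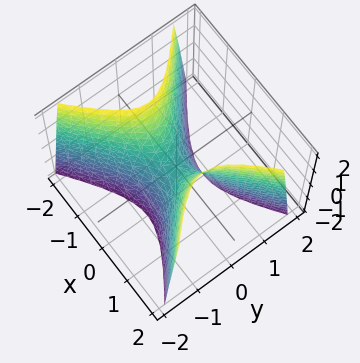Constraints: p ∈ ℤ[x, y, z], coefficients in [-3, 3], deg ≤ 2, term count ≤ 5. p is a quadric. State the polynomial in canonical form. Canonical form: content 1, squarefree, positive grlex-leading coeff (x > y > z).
(a) The degree is 2 — a saddle surface; a quadric.
(b) Symmetries: mirror symmetry x ↦ −x ⇒ only even powers of x; mirror symmetry y ↦ −y ⇒ only even powers of y.
(c) From the axis intercepts and sections: it meets the z-axis at z = 0 (among the integer gridlines); it meets the y-axis at y = 0 (among the integer gridlines).
(d) Fitting integer coefficients to these (and the overall shape) gives p.

2*x^2 - 3*y^2 - z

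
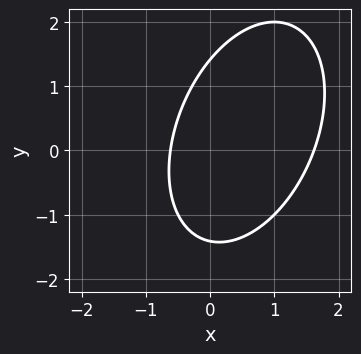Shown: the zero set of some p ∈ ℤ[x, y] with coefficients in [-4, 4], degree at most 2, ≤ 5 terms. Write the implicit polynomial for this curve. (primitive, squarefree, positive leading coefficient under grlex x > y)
2*x^2 - x*y + y^2 - 2*x - 2

Degree: the shape is more complex than any degree-1 curve, so deg p = 2.
Putting this together gives p.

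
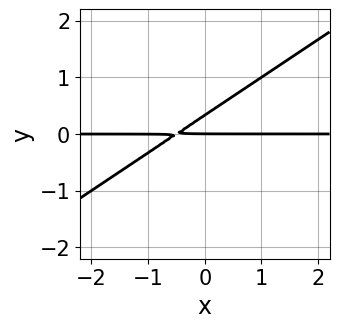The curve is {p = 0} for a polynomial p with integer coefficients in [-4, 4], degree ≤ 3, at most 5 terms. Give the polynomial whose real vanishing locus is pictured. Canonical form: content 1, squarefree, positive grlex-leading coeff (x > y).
2*x*y - 3*y^2 + y

1. deg p = 2.
2. Checking where it meets the axes: every point of the x-axis in the box is on the curve; it crosses the y-axis at the gridline y = 0.
3. Putting this together gives p.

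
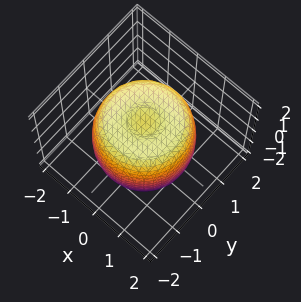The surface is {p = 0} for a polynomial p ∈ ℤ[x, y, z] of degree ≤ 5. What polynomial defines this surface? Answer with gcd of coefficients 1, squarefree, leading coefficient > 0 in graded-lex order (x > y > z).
Degree: the shape is more complex than any degree-3 surface, so deg p = 4.
By symmetry, every cross-section ⟂ z is a circle, so x, y appear only via x² + y².
From the visible intercepts: a circular section at z = 1 has radius between 1 and 2.
Together with the visible shape, these determine p as stated.

2*x^4 + 4*x^2*y^2 + 2*y^4 - 3*x^2 - 3*y^2 + 2*z^2 - 3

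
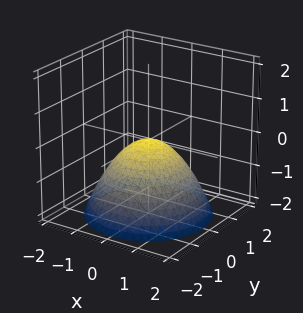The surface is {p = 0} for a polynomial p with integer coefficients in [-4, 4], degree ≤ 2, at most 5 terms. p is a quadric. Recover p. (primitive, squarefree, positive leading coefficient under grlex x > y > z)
2*x^2 + 2*y^2 + 3*z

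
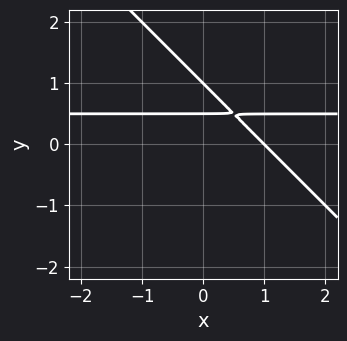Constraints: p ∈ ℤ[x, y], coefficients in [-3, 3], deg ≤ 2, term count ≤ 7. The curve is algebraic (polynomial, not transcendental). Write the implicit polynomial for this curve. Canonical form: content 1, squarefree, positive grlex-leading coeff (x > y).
First, degree: no degree-1 curve has this shape, so deg p = 2.
Then, from the visible intercepts: one y-axis crossing is at y = 1; it meets the x-axis at x = 1 (among the integer gridlines).
Finally, putting this together gives p.

2*x*y + 2*y^2 - x - 3*y + 1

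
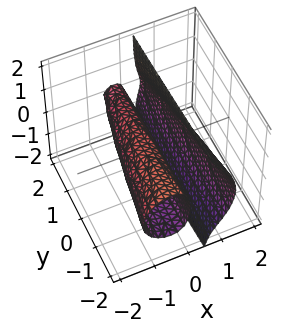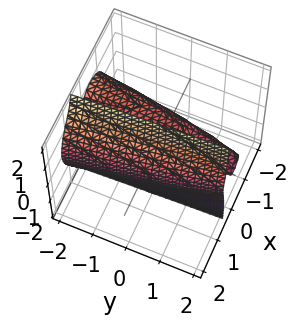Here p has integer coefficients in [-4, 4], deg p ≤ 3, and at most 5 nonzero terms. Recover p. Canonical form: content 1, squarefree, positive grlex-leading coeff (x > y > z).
3*x^3 + 3*x*z^2 + x*y - z^2 - 3*x

1. I count 2 distinct pieces. They look like related sheets of one shape, so recover p as a whole.
2. Degree: a generic line meets the surface in up to 3 points, so deg p = 3.
3. Observable constraints: the visible y-axis segment lies entirely on the surface; it meets the z-axis at z = 0 (among the integer gridlines); the x-axis gridline crossings are at x ∈ {-1, 0, 1}.
4. Solving for integer coefficients yields p as stated.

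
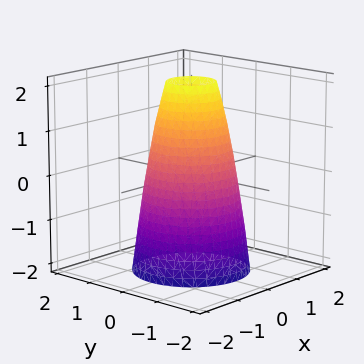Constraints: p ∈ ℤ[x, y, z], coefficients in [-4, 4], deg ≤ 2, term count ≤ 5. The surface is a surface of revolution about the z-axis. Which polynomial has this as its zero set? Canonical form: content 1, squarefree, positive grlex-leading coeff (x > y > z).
deg p = 2. No degree-1 surface has this shape.
Symmetries: rotational symmetry about the z-axis ⇒ p depends on x, y only through x² + y².
Observable constraints: it misses every integer gridline on the z-axis; among the integer gridlines, it crosses the x-axis at x ∈ {-1, 1}.
The integer polynomial consistent with all of this is the stated p. Check: (0, 1, 0) on the y-axis lies on the surface, and p(0, 1, 0) = 0. ✓

3*x^2 + 3*y^2 + z - 3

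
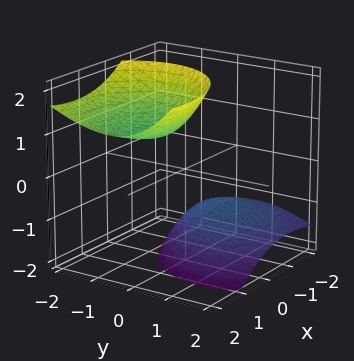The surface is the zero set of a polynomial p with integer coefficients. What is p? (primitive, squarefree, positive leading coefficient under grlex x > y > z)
2*x^2 - 3*x*z + 3*y^2 + 3*y*z - 2*z^2 + 3

First, there are 2 components. They look like related sheets of one shape, so recover p as a whole.
Then, the degree is 2 — a generic line meets the surface in up to 2 points.
Then, from the visible intercepts: it misses every integer gridline on the y-axis; no x-intercept at any integer in the box.
Finally, matching integer coefficients to the picture gives p.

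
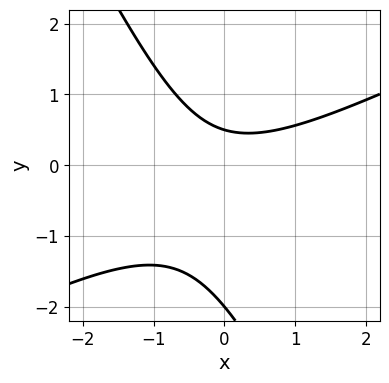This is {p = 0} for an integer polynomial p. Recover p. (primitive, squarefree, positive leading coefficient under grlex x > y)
2*x^2 - 3*x*y - 2*y^2 - 3*y + 2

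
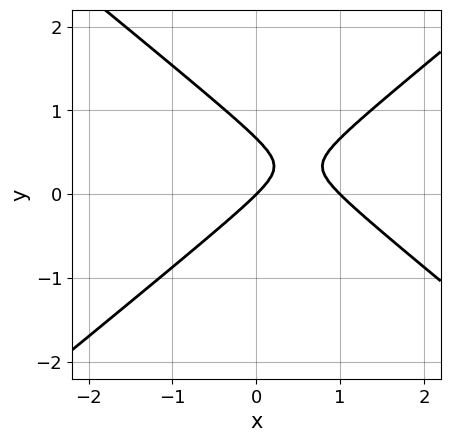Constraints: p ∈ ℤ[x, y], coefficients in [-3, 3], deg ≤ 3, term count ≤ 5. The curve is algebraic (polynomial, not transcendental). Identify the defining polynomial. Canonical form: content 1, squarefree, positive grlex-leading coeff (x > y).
2*x^2 - 3*y^2 - 2*x + 2*y

First, degree: the shape is more complex than any degree-1 curve, so deg p = 2.
Next, from the visible intercepts: it crosses the y-axis at the gridline y = 0; the x-axis gridline crossings are at x ∈ {0, 1}.
Finally, fitting integer coefficients to these (and the overall shape) gives p.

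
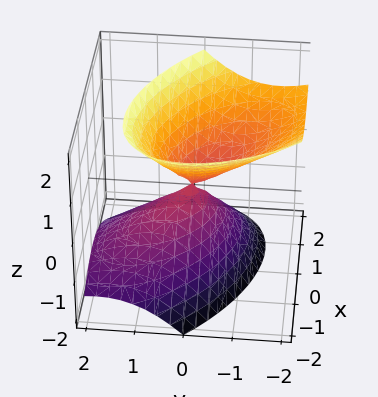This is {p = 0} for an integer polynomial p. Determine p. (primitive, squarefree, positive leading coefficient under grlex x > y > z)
The picture has 2 separate pieces. Treating them together as one polynomial.
The degree is 2 — no degree-1 surface has this shape.
Observable constraints: it crosses the x-axis at the gridline x = 0; one y-axis crossing is at y = 0.
Together with the visible shape, these determine p as stated.

x^2 + x*y + y^2 + y*z - z^2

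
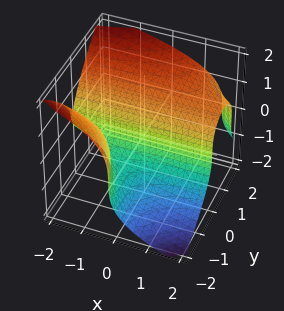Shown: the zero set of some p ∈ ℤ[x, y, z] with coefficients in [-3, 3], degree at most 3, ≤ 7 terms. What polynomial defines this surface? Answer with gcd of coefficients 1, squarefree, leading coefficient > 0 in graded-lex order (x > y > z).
1. deg p = 3. No degree-2 surface has this shape.
2. From the axis intercepts and sections: every point of the x-axis in the box is on the surface; it meets the y-axis at y = 0 (among the integer gridlines).
3. Matching integer coefficients to the picture gives p.

2*x*y^2 + 2*z^3 - x*y - y^2 - 3*y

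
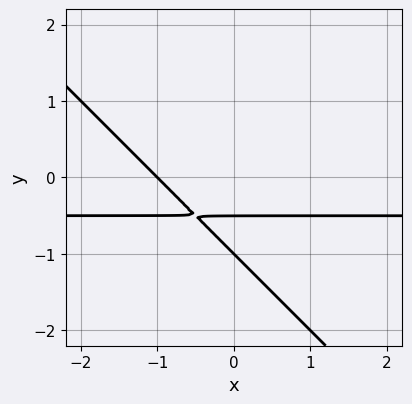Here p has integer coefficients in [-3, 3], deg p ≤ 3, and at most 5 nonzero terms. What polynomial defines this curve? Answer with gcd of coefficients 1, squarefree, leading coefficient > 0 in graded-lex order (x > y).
The degree is 2 — a generic line meets the curve in up to 2 points.
Against the integer gridlines: one x-axis crossing is at x = -1; it meets the y-axis at y = -1 (among the integer gridlines).
Solving for integer coefficients yields p as stated.

2*x*y + 2*y^2 + x + 3*y + 1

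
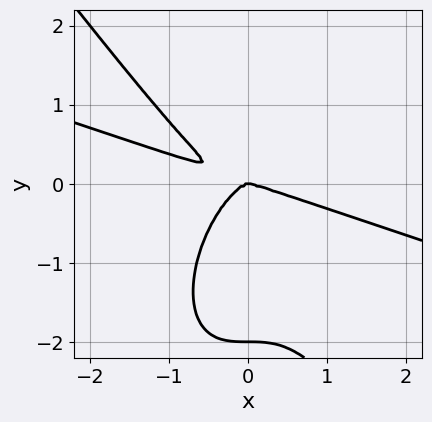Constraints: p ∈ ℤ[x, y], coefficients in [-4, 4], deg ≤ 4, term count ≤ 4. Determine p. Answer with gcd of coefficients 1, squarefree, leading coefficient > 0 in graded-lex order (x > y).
x^4 + 3*x^3*y + y^4 + 2*y^3

The degree is 4 — the shape is more complex than any degree-3 curve.
From the axis intercepts and sections: the y-axis gridline crossings are at y ∈ {-2, 0}; one x-axis crossing is at x = 0.
Matching integer coefficients to the picture gives p.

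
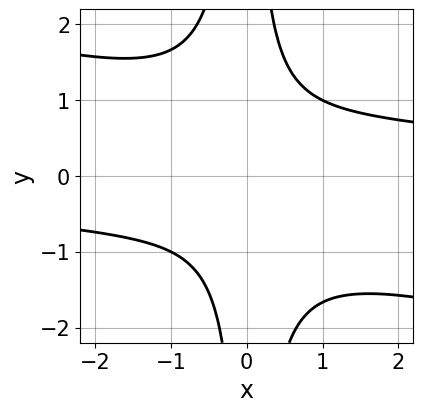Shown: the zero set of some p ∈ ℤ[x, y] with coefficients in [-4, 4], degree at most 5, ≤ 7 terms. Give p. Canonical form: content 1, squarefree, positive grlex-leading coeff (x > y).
x^3*y + 3*x^2*y^2 - 3*x^2 + x*y - 2

1. deg p = 4.
2. Against the integer gridlines: the curve avoids every integer x-axis point in the box; it misses every integer gridline on the y-axis.
3. The integer polynomial consistent with all of this is the stated p.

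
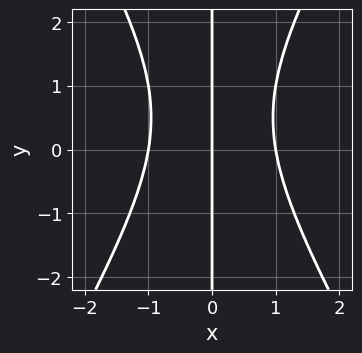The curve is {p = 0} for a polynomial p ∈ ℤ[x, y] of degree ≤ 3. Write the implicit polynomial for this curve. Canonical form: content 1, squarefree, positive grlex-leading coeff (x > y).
3*x^3 - x*y^2 + x*y - 3*x

(a) Degree: no degree-2 curve has this shape, so deg p = 3.
(b) Against the integer gridlines: the x-axis gridline crossings are at x ∈ {-1, 0, 1}; the visible y-axis segment lies entirely on the curve.
(c) Matching integer coefficients to the picture gives p.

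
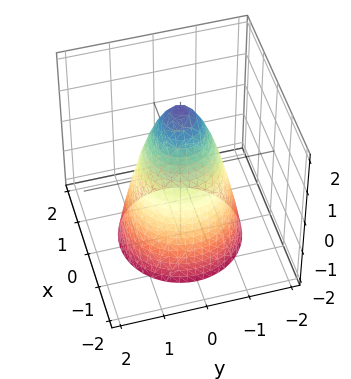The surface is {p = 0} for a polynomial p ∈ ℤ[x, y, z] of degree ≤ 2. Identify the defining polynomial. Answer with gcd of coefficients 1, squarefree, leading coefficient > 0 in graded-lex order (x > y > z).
2*x^2 + 2*y^2 + z - 2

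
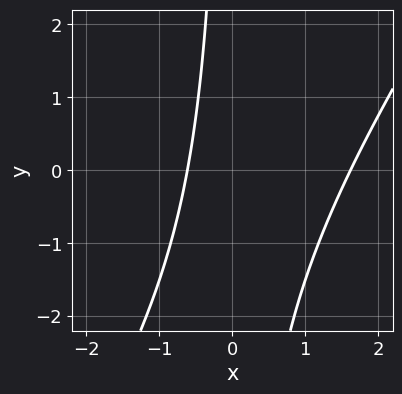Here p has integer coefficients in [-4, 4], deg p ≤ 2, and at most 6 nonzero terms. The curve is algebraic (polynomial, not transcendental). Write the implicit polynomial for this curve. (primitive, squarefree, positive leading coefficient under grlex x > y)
3*x^2 - 2*x*y - 3*x - 3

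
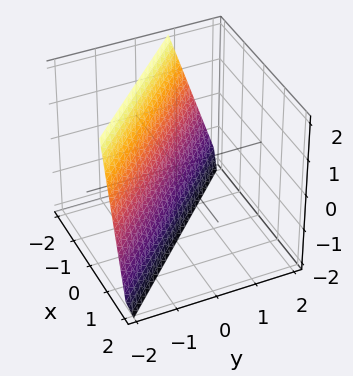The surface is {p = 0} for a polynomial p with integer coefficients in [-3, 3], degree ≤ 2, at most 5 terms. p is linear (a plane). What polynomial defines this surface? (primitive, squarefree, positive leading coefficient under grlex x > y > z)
The degree is 1 — the surface is flat (a plane).
Against the integer gridlines: it crosses the z-axis at the gridline z = -2.
Fitting integer coefficients to these (and the overall shape) gives p.

3*x + 3*y + z + 2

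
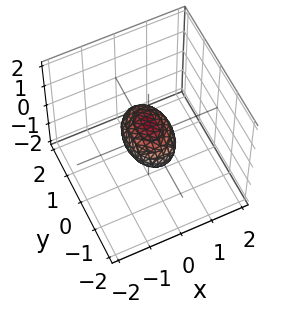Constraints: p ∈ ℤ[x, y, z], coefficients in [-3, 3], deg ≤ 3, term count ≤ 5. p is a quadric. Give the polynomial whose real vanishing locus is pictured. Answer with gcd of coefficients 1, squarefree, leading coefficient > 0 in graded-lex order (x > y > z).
1. Degree: bounded and convex; a quadric, so deg p = 2.
2. Symmetries: the y ↦ −y reflection is a symmetry, so y appears only in even powers; mirror symmetry x ↦ −x ⇒ only even powers of x; the z ↦ −z reflection is a symmetry, so z appears only in even powers.
3. Checking where it meets the axes: among the integer gridlines, it crosses the y-axis at y ∈ {-1, 1}.
4. Fitting integer coefficients to these (and the overall shape) gives p.

2*x^2 + y^2 + 2*z^2 - 1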